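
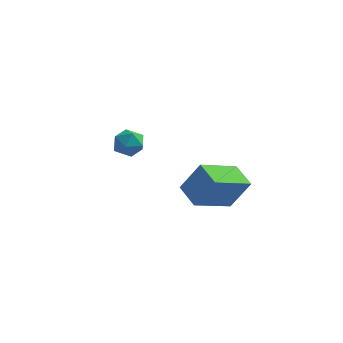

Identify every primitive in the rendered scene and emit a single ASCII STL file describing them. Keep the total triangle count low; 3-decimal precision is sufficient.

solid 
facet normal -0.507 -0.772 0.384
outer loop
vertex 1.599 -3.7 0.802
vertex 0.722 -2.914 1.223
vertex 0.782 -3.86 -0.6
endloop
endfacet
facet normal 0.701 -0.629 -0.337
outer loop
vertex 1.818 -2.286 -1.383
vertex 1.599 -3.7 0.802
vertex 0.782 -3.86 -0.6
endloop
endfacet
facet normal -0.508 -0.771 0.384
outer loop
vertex 0.782 -3.86 -0.6
vertex 0.722 -2.914 1.223
vertex -0.094 -3.074 -0.179
endloop
endfacet
facet normal -0.501 -0.098 -0.860
outer loop
vertex -0.094 -3.074 -0.179
vertex 1.818 -2.286 -1.383
vertex 0.782 -3.86 -0.6
endloop
endfacet
facet normal 0.501 0.098 0.860
outer loop
vertex 1.599 -3.7 0.802
vertex 1.758 -1.34 0.44
vertex 0.722 -2.914 1.223
endloop
endfacet
facet normal 0.701 -0.628 -0.336
outer loop
vertex 2.634 -2.126 0.019
vertex 1.599 -3.7 0.802
vertex 1.818 -2.286 -1.383
endloop
endfacet
facet normal 0.501 0.098 0.860
outer loop
vertex 2.634 -2.126 0.019
vertex 1.758 -1.34 0.44
vertex 1.599 -3.7 0.802
endloop
endfacet
facet normal -0.701 0.629 0.336
outer loop
vertex 0.722 -2.914 1.223
vertex 1.758 -1.34 0.44
vertex -0.094 -3.074 -0.179
endloop
endfacet
facet normal -0.501 -0.098 -0.860
outer loop
vertex 0.941 -1.5 -0.962
vertex 1.818 -2.286 -1.383
vertex -0.094 -3.074 -0.179
endloop
endfacet
facet normal -0.701 0.629 0.337
outer loop
vertex -0.094 -3.074 -0.179
vertex 1.758 -1.34 0.44
vertex 0.941 -1.5 -0.962
endloop
endfacet
facet normal 0.507 0.772 -0.383
outer loop
vertex 0.941 -1.5 -0.962
vertex 2.634 -2.126 0.019
vertex 1.818 -2.286 -1.383
endloop
endfacet
facet normal 0.508 0.771 -0.384
outer loop
vertex 1.758 -1.34 0.44
vertex 2.634 -2.126 0.019
vertex 0.941 -1.5 -0.962
endloop
endfacet
facet normal -0.832 0.189 0.522
outer loop
vertex -4.324 0.637 -0.185
vertex -4.102 0.1 0.363
vertex -3.881 0.864 0.439
endloop
endfacet
facet normal -0.621 0.767 0.162
outer loop
vertex -4.324 0.637 -0.185
vertex -3.881 0.864 0.439
vertex -3.719 1.149 -0.29
endloop
endfacet
facet normal -0.599 0.600 -0.530
outer loop
vertex -4.324 0.637 -0.185
vertex -3.719 1.149 -0.29
vertex -3.841 0.561 -0.817
endloop
endfacet
facet normal -0.797 -0.082 -0.599
outer loop
vertex -4.324 0.637 -0.185
vertex -3.841 0.561 -0.817
vertex -4.077 -0.088 -0.414
endloop
endfacet
facet normal -0.940 -0.337 0.051
outer loop
vertex -4.324 0.637 -0.185
vertex -4.077 -0.088 -0.414
vertex -4.102 0.1 0.363
endloop
endfacet
facet normal 0.042 0.927 0.372
outer loop
vertex -3.719 1.149 -0.29
vertex -3.881 0.864 0.439
vertex -3.123 0.928 0.194
endloop
endfacet
facet normal -0.298 -0.009 0.954
outer loop
vertex -3.881 0.864 0.439
vertex -4.102 0.1 0.363
vertex -3.359 0.279 0.597
endloop
endfacet
facet normal -0.475 -0.859 0.193
outer loop
vertex -4.102 0.1 0.363
vertex -4.077 -0.088 -0.414
vertex -3.481 -0.309 0.07
endloop
endfacet
facet normal -0.241 -0.447 -0.861
outer loop
vertex -4.077 -0.088 -0.414
vertex -3.841 0.561 -0.817
vertex -3.319 -0.024 -0.659
endloop
endfacet
facet normal 0.078 0.656 -0.750
outer loop
vertex -3.841 0.561 -0.817
vertex -3.719 1.149 -0.29
vertex -3.098 0.74 -0.583
endloop
endfacet
facet normal 0.797 0.082 0.599
outer loop
vertex -2.876 0.203 -0.035
vertex -3.123 0.928 0.194
vertex -3.359 0.279 0.597
endloop
endfacet
facet normal 0.599 -0.600 0.530
outer loop
vertex -2.876 0.203 -0.035
vertex -3.359 0.279 0.597
vertex -3.481 -0.309 0.07
endloop
endfacet
facet normal 0.621 -0.767 -0.162
outer loop
vertex -2.876 0.203 -0.035
vertex -3.481 -0.309 0.07
vertex -3.319 -0.024 -0.659
endloop
endfacet
facet normal 0.832 -0.189 -0.522
outer loop
vertex -2.876 0.203 -0.035
vertex -3.319 -0.024 -0.659
vertex -3.098 0.74 -0.583
endloop
endfacet
facet normal 0.940 0.337 -0.051
outer loop
vertex -2.876 0.203 -0.035
vertex -3.098 0.74 -0.583
vertex -3.123 0.928 0.194
endloop
endfacet
facet normal 0.241 0.447 0.861
outer loop
vertex -3.359 0.279 0.597
vertex -3.123 0.928 0.194
vertex -3.881 0.864 0.439
endloop
endfacet
facet normal -0.078 -0.656 0.750
outer loop
vertex -3.481 -0.309 0.07
vertex -3.359 0.279 0.597
vertex -4.102 0.1 0.363
endloop
endfacet
facet normal -0.042 -0.927 -0.372
outer loop
vertex -3.319 -0.024 -0.659
vertex -3.481 -0.309 0.07
vertex -4.077 -0.088 -0.414
endloop
endfacet
facet normal 0.298 0.009 -0.954
outer loop
vertex -3.098 0.74 -0.583
vertex -3.319 -0.024 -0.659
vertex -3.841 0.561 -0.817
endloop
endfacet
facet normal 0.475 0.859 -0.193
outer loop
vertex -3.123 0.928 0.194
vertex -3.098 0.74 -0.583
vertex -3.719 1.149 -0.29
endloop
endfacet

endsolid


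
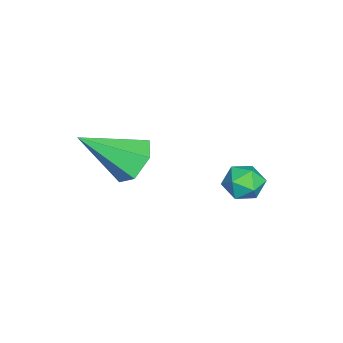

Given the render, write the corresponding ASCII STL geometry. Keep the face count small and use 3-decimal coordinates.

solid 
facet normal 0.379 0.907 -0.184
outer loop
vertex -3.537 3.83 -3.447
vertex -3.867 4.093 -2.831
vertex -3.176 3.812 -2.794
endloop
endfacet
facet normal 0.808 0.397 -0.436
outer loop
vertex -3.537 3.83 -3.447
vertex -3.176 3.812 -2.794
vertex -3.139 3.228 -3.257
endloop
endfacet
facet normal 0.434 0.003 -0.901
outer loop
vertex -3.537 3.83 -3.447
vertex -3.139 3.228 -3.257
vertex -3.808 3.147 -3.58
endloop
endfacet
facet normal -0.226 0.272 -0.935
outer loop
vertex -3.537 3.83 -3.447
vertex -3.808 3.147 -3.58
vertex -4.257 3.682 -3.316
endloop
endfacet
facet normal -0.260 0.830 -0.494
outer loop
vertex -3.537 3.83 -3.447
vertex -4.257 3.682 -3.316
vertex -3.867 4.093 -2.831
endloop
endfacet
facet normal 0.994 -0.024 0.110
outer loop
vertex -3.139 3.228 -3.257
vertex -3.176 3.812 -2.794
vertex -3.223 3.118 -2.524
endloop
endfacet
facet normal 0.299 0.803 0.516
outer loop
vertex -3.176 3.812 -2.794
vertex -3.867 4.093 -2.831
vertex -3.672 3.653 -2.26
endloop
endfacet
facet normal -0.735 0.677 0.017
outer loop
vertex -3.867 4.093 -2.831
vertex -4.257 3.682 -3.316
vertex -4.341 3.572 -2.583
endloop
endfacet
facet normal -0.679 -0.226 -0.698
outer loop
vertex -4.257 3.682 -3.316
vertex -3.808 3.147 -3.58
vertex -4.304 2.988 -3.046
endloop
endfacet
facet normal 0.390 -0.660 -0.642
outer loop
vertex -3.808 3.147 -3.58
vertex -3.139 3.228 -3.257
vertex -3.613 2.707 -3.009
endloop
endfacet
facet normal 0.226 -0.272 0.935
outer loop
vertex -3.943 2.97 -2.393
vertex -3.223 3.118 -2.524
vertex -3.672 3.653 -2.26
endloop
endfacet
facet normal -0.434 -0.003 0.901
outer loop
vertex -3.943 2.97 -2.393
vertex -3.672 3.653 -2.26
vertex -4.341 3.572 -2.583
endloop
endfacet
facet normal -0.808 -0.397 0.436
outer loop
vertex -3.943 2.97 -2.393
vertex -4.341 3.572 -2.583
vertex -4.304 2.988 -3.046
endloop
endfacet
facet normal -0.379 -0.907 0.184
outer loop
vertex -3.943 2.97 -2.393
vertex -4.304 2.988 -3.046
vertex -3.613 2.707 -3.009
endloop
endfacet
facet normal 0.260 -0.830 0.494
outer loop
vertex -3.943 2.97 -2.393
vertex -3.613 2.707 -3.009
vertex -3.223 3.118 -2.524
endloop
endfacet
facet normal 0.679 0.226 0.698
outer loop
vertex -3.672 3.653 -2.26
vertex -3.223 3.118 -2.524
vertex -3.176 3.812 -2.794
endloop
endfacet
facet normal -0.390 0.660 0.642
outer loop
vertex -4.341 3.572 -2.583
vertex -3.672 3.653 -2.26
vertex -3.867 4.093 -2.831
endloop
endfacet
facet normal -0.994 0.024 -0.110
outer loop
vertex -4.304 2.988 -3.046
vertex -4.341 3.572 -2.583
vertex -4.257 3.682 -3.316
endloop
endfacet
facet normal -0.299 -0.803 -0.516
outer loop
vertex -3.613 2.707 -3.009
vertex -4.304 2.988 -3.046
vertex -3.808 3.147 -3.58
endloop
endfacet
facet normal 0.735 -0.677 -0.017
outer loop
vertex -3.223 3.118 -2.524
vertex -3.613 2.707 -3.009
vertex -3.139 3.228 -3.257
endloop
endfacet
facet normal -0.240 0.770 -0.592
outer loop
vertex -0.026 0.321 -0.412
vertex -0.472 0.677 0.232
vertex 0.362 0.861 0.133
endloop
endfacet
facet normal 0.889 -0.374 -0.262
outer loop
vertex -0.026 0.321 -0.412
vertex 0.362 0.861 0.133
vertex 0.012 -0.877 1.428
endloop
endfacet
facet normal -0.240 0.769 -0.592
outer loop
vertex 0.362 0.861 0.133
vertex -0.472 0.677 0.232
vertex -0.084 1.217 0.776
endloop
endfacet
facet normal 0.853 0.190 0.486
outer loop
vertex 0.362 0.861 0.133
vertex -0.084 1.217 0.776
vertex 0.012 -0.877 1.428
endloop
endfacet
facet normal -0.240 0.769 -0.592
outer loop
vertex -0.084 1.217 0.776
vertex -0.472 0.677 0.232
vertex -0.918 1.033 0.875
endloop
endfacet
facet normal 0.047 0.299 0.953
outer loop
vertex -0.084 1.217 0.776
vertex -0.918 1.033 0.875
vertex 0.012 -0.877 1.428
endloop
endfacet
facet normal -0.240 0.769 -0.592
outer loop
vertex -0.918 1.033 0.875
vertex -0.472 0.677 0.232
vertex -1.307 0.492 0.33
endloop
endfacet
facet normal -0.723 -0.157 0.672
outer loop
vertex -0.918 1.033 0.875
vertex -1.307 0.492 0.33
vertex 0.012 -0.877 1.428
endloop
endfacet
facet normal -0.240 0.769 -0.592
outer loop
vertex -1.307 0.492 0.33
vertex -0.472 0.677 0.232
vertex -0.861 0.136 -0.313
endloop
endfacet
facet normal -0.687 -0.723 -0.076
outer loop
vertex -1.307 0.492 0.33
vertex -0.861 0.136 -0.313
vertex 0.012 -0.877 1.428
endloop
endfacet
facet normal -0.241 0.769 -0.592
outer loop
vertex -0.861 0.136 -0.313
vertex -0.472 0.677 0.232
vertex -0.026 0.321 -0.412
endloop
endfacet
facet normal 0.120 -0.831 -0.543
outer loop
vertex -0.861 0.136 -0.313
vertex -0.026 0.321 -0.412
vertex 0.012 -0.877 1.428
endloop
endfacet

endsolid


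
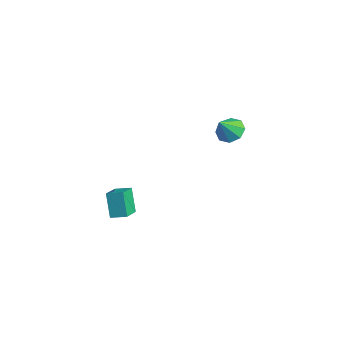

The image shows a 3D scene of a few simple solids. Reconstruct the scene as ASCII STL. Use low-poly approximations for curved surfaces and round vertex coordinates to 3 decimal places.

solid 
facet normal -0.193 0.593 -0.782
outer loop
vertex 0.457 3.881 -1.666
vertex -0.264 4.311 -1.162
vertex 0.696 4.475 -1.275
endloop
endfacet
facet normal 0.902 -0.422 0.090
outer loop
vertex 0.457 3.881 -1.666
vertex 0.696 4.475 -1.275
vertex 0.044 3.369 0.082
endloop
endfacet
facet normal -0.193 0.592 -0.782
outer loop
vertex 0.696 4.475 -1.275
vertex -0.264 4.311 -1.162
vertex 0.372 4.973 -0.818
endloop
endfacet
facet normal 0.861 0.103 0.498
outer loop
vertex 0.696 4.475 -1.275
vertex 0.372 4.973 -0.818
vertex 0.044 3.369 0.082
endloop
endfacet
facet normal -0.194 0.592 -0.782
outer loop
vertex 0.372 4.973 -0.818
vertex -0.264 4.311 -1.162
vertex -0.325 5.083 -0.562
endloop
endfacet
facet normal 0.371 0.396 0.840
outer loop
vertex 0.372 4.973 -0.818
vertex -0.325 5.083 -0.562
vertex 0.044 3.369 0.082
endloop
endfacet
facet normal -0.194 0.592 -0.782
outer loop
vertex -0.325 5.083 -0.562
vertex -0.264 4.311 -1.162
vertex -0.985 4.741 -0.657
endloop
endfacet
facet normal -0.279 0.284 0.917
outer loop
vertex -0.325 5.083 -0.562
vertex -0.985 4.741 -0.657
vertex 0.044 3.369 0.082
endloop
endfacet
facet normal -0.194 0.592 -0.782
outer loop
vertex -0.985 4.741 -0.657
vertex -0.264 4.311 -1.162
vertex -1.223 4.147 -1.048
endloop
endfacet
facet normal -0.711 -0.165 0.684
outer loop
vertex -0.985 4.741 -0.657
vertex -1.223 4.147 -1.048
vertex 0.044 3.369 0.082
endloop
endfacet
facet normal -0.194 0.593 -0.782
outer loop
vertex -1.223 4.147 -1.048
vertex -0.264 4.311 -1.162
vertex -0.9 3.649 -1.506
endloop
endfacet
facet normal -0.670 -0.689 0.277
outer loop
vertex -1.223 4.147 -1.048
vertex -0.9 3.649 -1.506
vertex 0.044 3.369 0.082
endloop
endfacet
facet normal -0.194 0.592 -0.782
outer loop
vertex -0.9 3.649 -1.506
vertex -0.264 4.311 -1.162
vertex -0.203 3.539 -1.762
endloop
endfacet
facet normal -0.179 -0.982 -0.066
outer loop
vertex -0.9 3.649 -1.506
vertex -0.203 3.539 -1.762
vertex 0.044 3.369 0.082
endloop
endfacet
facet normal -0.193 0.593 -0.782
outer loop
vertex -0.203 3.539 -1.762
vertex -0.264 4.311 -1.162
vertex 0.457 3.881 -1.666
endloop
endfacet
facet normal 0.472 -0.870 -0.143
outer loop
vertex -0.203 3.539 -1.762
vertex 0.457 3.881 -1.666
vertex 0.044 3.369 0.082
endloop
endfacet
facet normal -0.620 -0.740 -0.261
outer loop
vertex 1.248 -4.62 -2.725
vertex 0.309 -3.62 -3.331
vertex 2.067 -4.77 -4.241
endloop
endfacet
facet normal 0.626 -0.667 0.404
outer loop
vertex 2.711 -4.0 -3.969
vertex 1.248 -4.62 -2.725
vertex 2.067 -4.77 -4.241
endloop
endfacet
facet normal -0.620 -0.740 -0.262
outer loop
vertex 2.067 -4.77 -4.241
vertex 0.309 -3.62 -3.331
vertex 1.128 -3.769 -4.847
endloop
endfacet
facet normal 0.474 -0.086 -0.877
outer loop
vertex 1.128 -3.769 -4.847
vertex 2.711 -4.0 -3.969
vertex 2.067 -4.77 -4.241
endloop
endfacet
facet normal -0.474 0.086 0.876
outer loop
vertex 1.248 -4.62 -2.725
vertex 0.953 -2.85 -3.059
vertex 0.309 -3.62 -3.331
endloop
endfacet
facet normal 0.626 -0.667 0.404
outer loop
vertex 1.892 -3.851 -2.453
vertex 1.248 -4.62 -2.725
vertex 2.711 -4.0 -3.969
endloop
endfacet
facet normal -0.473 0.086 0.877
outer loop
vertex 1.892 -3.851 -2.453
vertex 0.953 -2.85 -3.059
vertex 1.248 -4.62 -2.725
endloop
endfacet
facet normal -0.626 0.667 -0.404
outer loop
vertex 0.309 -3.62 -3.331
vertex 0.953 -2.85 -3.059
vertex 1.128 -3.769 -4.847
endloop
endfacet
facet normal 0.474 -0.087 -0.877
outer loop
vertex 1.772 -3.0 -4.575
vertex 2.711 -4.0 -3.969
vertex 1.128 -3.769 -4.847
endloop
endfacet
facet normal -0.626 0.667 -0.404
outer loop
vertex 1.128 -3.769 -4.847
vertex 0.953 -2.85 -3.059
vertex 1.772 -3.0 -4.575
endloop
endfacet
facet normal 0.619 0.740 0.262
outer loop
vertex 1.772 -3.0 -4.575
vertex 1.892 -3.851 -2.453
vertex 2.711 -4.0 -3.969
endloop
endfacet
facet normal 0.620 0.740 0.262
outer loop
vertex 0.953 -2.85 -3.059
vertex 1.892 -3.851 -2.453
vertex 1.772 -3.0 -4.575
endloop
endfacet

endsolid


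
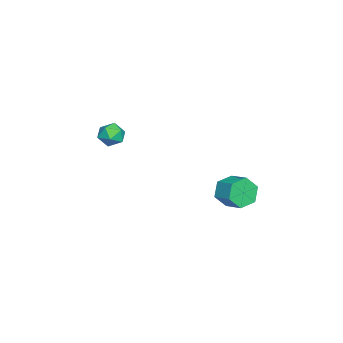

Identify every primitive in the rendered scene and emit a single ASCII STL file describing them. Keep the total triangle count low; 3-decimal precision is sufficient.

solid 
facet normal 0.021 0.993 0.120
outer loop
vertex -3.624 -2.092 2.976
vertex -4.236 -2.113 3.256
vertex -3.688 -2.171 3.641
endloop
endfacet
facet normal 0.679 0.718 0.151
outer loop
vertex -3.624 -2.092 2.976
vertex -3.688 -2.171 3.641
vertex -3.232 -2.531 3.301
endloop
endfacet
facet normal 0.803 0.374 -0.464
outer loop
vertex -3.624 -2.092 2.976
vertex -3.232 -2.531 3.301
vertex -3.499 -2.695 2.706
endloop
endfacet
facet normal 0.221 0.436 -0.872
outer loop
vertex -3.624 -2.092 2.976
vertex -3.499 -2.695 2.706
vertex -4.119 -2.437 2.678
endloop
endfacet
facet normal -0.262 0.818 -0.512
outer loop
vertex -3.624 -2.092 2.976
vertex -4.119 -2.437 2.678
vertex -4.236 -2.113 3.256
endloop
endfacet
facet normal 0.695 0.239 0.678
outer loop
vertex -3.232 -2.531 3.301
vertex -3.688 -2.171 3.641
vertex -3.601 -2.823 3.782
endloop
endfacet
facet normal -0.371 0.682 0.630
outer loop
vertex -3.688 -2.171 3.641
vertex -4.236 -2.113 3.256
vertex -4.221 -2.565 3.754
endloop
endfacet
facet normal -0.828 0.401 -0.392
outer loop
vertex -4.236 -2.113 3.256
vertex -4.119 -2.437 2.678
vertex -4.488 -2.729 3.159
endloop
endfacet
facet normal -0.046 -0.217 -0.975
outer loop
vertex -4.119 -2.437 2.678
vertex -3.499 -2.695 2.706
vertex -4.032 -3.089 2.819
endloop
endfacet
facet normal 0.895 -0.317 -0.314
outer loop
vertex -3.499 -2.695 2.706
vertex -3.232 -2.531 3.301
vertex -3.484 -3.147 3.204
endloop
endfacet
facet normal -0.221 -0.436 0.872
outer loop
vertex -4.096 -3.168 3.484
vertex -3.601 -2.823 3.782
vertex -4.221 -2.565 3.754
endloop
endfacet
facet normal -0.803 -0.374 0.464
outer loop
vertex -4.096 -3.168 3.484
vertex -4.221 -2.565 3.754
vertex -4.488 -2.729 3.159
endloop
endfacet
facet normal -0.679 -0.718 -0.151
outer loop
vertex -4.096 -3.168 3.484
vertex -4.488 -2.729 3.159
vertex -4.032 -3.089 2.819
endloop
endfacet
facet normal -0.021 -0.993 -0.120
outer loop
vertex -4.096 -3.168 3.484
vertex -4.032 -3.089 2.819
vertex -3.484 -3.147 3.204
endloop
endfacet
facet normal 0.262 -0.818 0.512
outer loop
vertex -4.096 -3.168 3.484
vertex -3.484 -3.147 3.204
vertex -3.601 -2.823 3.782
endloop
endfacet
facet normal 0.046 0.217 0.975
outer loop
vertex -4.221 -2.565 3.754
vertex -3.601 -2.823 3.782
vertex -3.688 -2.171 3.641
endloop
endfacet
facet normal -0.895 0.317 0.314
outer loop
vertex -4.488 -2.729 3.159
vertex -4.221 -2.565 3.754
vertex -4.236 -2.113 3.256
endloop
endfacet
facet normal -0.695 -0.239 -0.678
outer loop
vertex -4.032 -3.089 2.819
vertex -4.488 -2.729 3.159
vertex -4.119 -2.437 2.678
endloop
endfacet
facet normal 0.371 -0.682 -0.630
outer loop
vertex -3.484 -3.147 3.204
vertex -4.032 -3.089 2.819
vertex -3.499 -2.695 2.706
endloop
endfacet
facet normal 0.828 -0.401 0.392
outer loop
vertex -3.601 -2.823 3.782
vertex -3.484 -3.147 3.204
vertex -3.232 -2.531 3.301
endloop
endfacet
facet normal -0.620 -0.712 -0.330
outer loop
vertex -2.281 2.58 0.391
vertex -2.69 2.624 1.065
vertex -2.889 3.081 0.452
endloop
endfacet
facet normal 0.154 0.302 -0.941
outer loop
vertex -2.281 2.58 0.391
vertex -2.889 3.081 0.452
vertex -1.661 3.292 0.721
endloop
endfacet
facet normal 0.154 0.302 -0.941
outer loop
vertex -1.661 3.292 0.721
vertex -2.889 3.081 0.452
vertex -2.269 3.793 0.782
endloop
endfacet
facet normal 0.620 0.712 0.330
outer loop
vertex -1.661 3.292 0.721
vertex -2.269 3.793 0.782
vertex -2.07 3.336 1.395
endloop
endfacet
facet normal -0.620 -0.712 -0.329
outer loop
vertex -2.889 3.081 0.452
vertex -2.69 2.624 1.065
vertex -3.298 3.125 1.127
endloop
endfacet
facet normal -0.590 0.700 -0.403
outer loop
vertex -2.889 3.081 0.452
vertex -3.298 3.125 1.127
vertex -2.269 3.793 0.782
endloop
endfacet
facet normal -0.590 0.700 -0.403
outer loop
vertex -2.269 3.793 0.782
vertex -3.298 3.125 1.127
vertex -2.678 3.837 1.456
endloop
endfacet
facet normal 0.620 0.712 0.330
outer loop
vertex -2.269 3.793 0.782
vertex -2.678 3.837 1.456
vertex -2.07 3.336 1.395
endloop
endfacet
facet normal -0.620 -0.712 -0.330
outer loop
vertex -3.298 3.125 1.127
vertex -2.69 2.624 1.065
vertex -3.099 2.668 1.739
endloop
endfacet
facet normal -0.743 0.398 0.539
outer loop
vertex -3.298 3.125 1.127
vertex -3.099 2.668 1.739
vertex -2.678 3.837 1.456
endloop
endfacet
facet normal -0.743 0.398 0.538
outer loop
vertex -2.678 3.837 1.456
vertex -3.099 2.668 1.739
vertex -2.479 3.38 2.069
endloop
endfacet
facet normal 0.620 0.712 0.330
outer loop
vertex -2.678 3.837 1.456
vertex -2.479 3.38 2.069
vertex -2.07 3.336 1.395
endloop
endfacet
facet normal -0.620 -0.712 -0.330
outer loop
vertex -3.099 2.668 1.739
vertex -2.69 2.624 1.065
vertex -2.491 2.167 1.678
endloop
endfacet
facet normal -0.154 -0.302 0.941
outer loop
vertex -3.099 2.668 1.739
vertex -2.491 2.167 1.678
vertex -2.479 3.38 2.069
endloop
endfacet
facet normal -0.154 -0.302 0.941
outer loop
vertex -2.479 3.38 2.069
vertex -2.491 2.167 1.678
vertex -1.871 2.879 2.008
endloop
endfacet
facet normal 0.620 0.712 0.330
outer loop
vertex -2.479 3.38 2.069
vertex -1.871 2.879 2.008
vertex -2.07 3.336 1.395
endloop
endfacet
facet normal -0.620 -0.712 -0.330
outer loop
vertex -2.491 2.167 1.678
vertex -2.69 2.624 1.065
vertex -2.082 2.123 1.004
endloop
endfacet
facet normal 0.589 -0.700 0.403
outer loop
vertex -2.491 2.167 1.678
vertex -2.082 2.123 1.004
vertex -1.871 2.879 2.008
endloop
endfacet
facet normal 0.590 -0.700 0.403
outer loop
vertex -1.871 2.879 2.008
vertex -2.082 2.123 1.004
vertex -1.462 2.835 1.333
endloop
endfacet
facet normal 0.620 0.712 0.329
outer loop
vertex -1.871 2.879 2.008
vertex -1.462 2.835 1.333
vertex -2.07 3.336 1.395
endloop
endfacet
facet normal -0.620 -0.712 -0.330
outer loop
vertex -2.082 2.123 1.004
vertex -2.69 2.624 1.065
vertex -2.281 2.58 0.391
endloop
endfacet
facet normal 0.743 -0.398 -0.538
outer loop
vertex -2.082 2.123 1.004
vertex -2.281 2.58 0.391
vertex -1.462 2.835 1.333
endloop
endfacet
facet normal 0.743 -0.397 -0.538
outer loop
vertex -1.462 2.835 1.333
vertex -2.281 2.58 0.391
vertex -1.661 3.292 0.721
endloop
endfacet
facet normal 0.620 0.712 0.330
outer loop
vertex -1.462 2.835 1.333
vertex -1.661 3.292 0.721
vertex -2.07 3.336 1.395
endloop
endfacet

endsolid


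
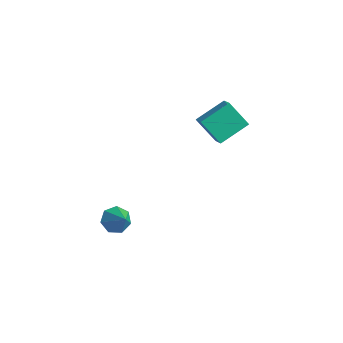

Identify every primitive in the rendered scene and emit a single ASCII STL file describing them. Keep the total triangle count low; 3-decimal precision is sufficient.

solid 
facet normal -0.574 -0.290 0.766
outer loop
vertex 3.469 1.594 1.711
vertex 3.719 3.343 2.561
vertex 2.628 1.955 1.217
endloop
endfacet
facet normal -0.128 -0.892 -0.434
outer loop
vertex 3.661 2.477 -0.161
vertex 3.469 1.594 1.711
vertex 2.628 1.955 1.217
endloop
endfacet
facet normal -0.574 -0.290 0.766
outer loop
vertex 2.628 1.955 1.217
vertex 3.719 3.343 2.561
vertex 2.878 3.703 2.067
endloop
endfacet
facet normal -0.809 0.347 -0.475
outer loop
vertex 2.878 3.703 2.067
vertex 3.661 2.477 -0.161
vertex 2.628 1.955 1.217
endloop
endfacet
facet normal 0.809 -0.347 0.475
outer loop
vertex 3.469 1.594 1.711
vertex 4.752 3.865 1.183
vertex 3.719 3.343 2.561
endloop
endfacet
facet normal -0.127 -0.892 -0.434
outer loop
vertex 4.502 2.117 0.333
vertex 3.469 1.594 1.711
vertex 3.661 2.477 -0.161
endloop
endfacet
facet normal 0.809 -0.347 0.475
outer loop
vertex 4.502 2.117 0.333
vertex 4.752 3.865 1.183
vertex 3.469 1.594 1.711
endloop
endfacet
facet normal 0.127 0.892 0.433
outer loop
vertex 3.719 3.343 2.561
vertex 4.752 3.865 1.183
vertex 2.878 3.703 2.067
endloop
endfacet
facet normal -0.809 0.346 -0.475
outer loop
vertex 3.911 4.226 0.689
vertex 3.661 2.477 -0.161
vertex 2.878 3.703 2.067
endloop
endfacet
facet normal 0.128 0.892 0.434
outer loop
vertex 2.878 3.703 2.067
vertex 4.752 3.865 1.183
vertex 3.911 4.226 0.689
endloop
endfacet
facet normal 0.574 0.290 -0.766
outer loop
vertex 3.911 4.226 0.689
vertex 4.502 2.117 0.333
vertex 3.661 2.477 -0.161
endloop
endfacet
facet normal 0.574 0.290 -0.766
outer loop
vertex 4.752 3.865 1.183
vertex 4.502 2.117 0.333
vertex 3.911 4.226 0.689
endloop
endfacet
facet normal -0.760 0.148 -0.633
outer loop
vertex 3.59 -3.829 -4.515
vertex 3.038 -3.797 -3.844
vertex 3.476 -3.145 -4.218
endloop
endfacet
facet normal 0.909 0.284 -0.306
outer loop
vertex 3.59 -3.829 -4.515
vertex 3.476 -3.145 -4.218
vertex 4.202 -4.023 -2.876
endloop
endfacet
facet normal -0.760 0.148 -0.633
outer loop
vertex 3.476 -3.145 -4.218
vertex 3.038 -3.797 -3.844
vertex 3.032 -2.951 -3.639
endloop
endfacet
facet normal 0.592 0.783 0.192
outer loop
vertex 3.476 -3.145 -4.218
vertex 3.032 -2.951 -3.639
vertex 4.202 -4.023 -2.876
endloop
endfacet
facet normal -0.761 0.148 -0.632
outer loop
vertex 3.032 -2.951 -3.639
vertex 3.038 -3.797 -3.844
vertex 2.593 -3.394 -3.214
endloop
endfacet
facet normal 0.091 0.641 0.762
outer loop
vertex 3.032 -2.951 -3.639
vertex 2.593 -3.394 -3.214
vertex 4.202 -4.023 -2.876
endloop
endfacet
facet normal -0.761 0.147 -0.632
outer loop
vertex 2.593 -3.394 -3.214
vertex 3.038 -3.797 -3.844
vertex 2.489 -4.141 -3.263
endloop
endfacet
facet normal -0.218 -0.034 0.975
outer loop
vertex 2.593 -3.394 -3.214
vertex 2.489 -4.141 -3.263
vertex 4.202 -4.023 -2.876
endloop
endfacet
facet normal -0.761 0.148 -0.631
outer loop
vertex 2.489 -4.141 -3.263
vertex 3.038 -3.797 -3.844
vertex 2.798 -4.628 -3.75
endloop
endfacet
facet normal -0.101 -0.735 0.671
outer loop
vertex 2.489 -4.141 -3.263
vertex 2.798 -4.628 -3.75
vertex 4.202 -4.023 -2.876
endloop
endfacet
facet normal -0.760 0.148 -0.633
outer loop
vertex 2.798 -4.628 -3.75
vertex 3.038 -3.797 -3.844
vertex 3.289 -4.489 -4.307
endloop
endfacet
facet normal 0.353 -0.932 0.078
outer loop
vertex 2.798 -4.628 -3.75
vertex 3.289 -4.489 -4.307
vertex 4.202 -4.023 -2.876
endloop
endfacet
facet normal -0.760 0.147 -0.633
outer loop
vertex 3.289 -4.489 -4.307
vertex 3.038 -3.797 -3.844
vertex 3.59 -3.829 -4.515
endloop
endfacet
facet normal 0.803 -0.478 -0.356
outer loop
vertex 3.289 -4.489 -4.307
vertex 3.59 -3.829 -4.515
vertex 4.202 -4.023 -2.876
endloop
endfacet

endsolid


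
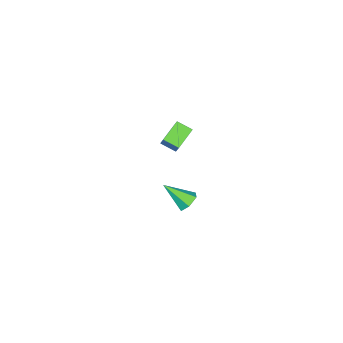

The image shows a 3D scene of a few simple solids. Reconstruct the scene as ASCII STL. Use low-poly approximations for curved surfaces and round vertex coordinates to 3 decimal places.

solid 
facet normal -0.267 0.729 -0.630
outer loop
vertex -1.717 3.107 -2.975
vertex -2.278 3.129 -2.712
vertex -1.82 3.485 -2.494
endloop
endfacet
facet normal 0.984 0.057 0.166
outer loop
vertex -1.717 3.107 -2.975
vertex -1.82 3.485 -2.494
vertex -1.862 1.991 -1.728
endloop
endfacet
facet normal -0.267 0.729 -0.630
outer loop
vertex -1.82 3.485 -2.494
vertex -2.278 3.129 -2.712
vertex -2.381 3.507 -2.231
endloop
endfacet
facet normal 0.400 0.409 0.820
outer loop
vertex -1.82 3.485 -2.494
vertex -2.381 3.507 -2.231
vertex -1.862 1.991 -1.728
endloop
endfacet
facet normal -0.267 0.729 -0.630
outer loop
vertex -2.381 3.507 -2.231
vertex -2.278 3.129 -2.712
vertex -2.839 3.151 -2.449
endloop
endfacet
facet normal -0.498 0.115 0.859
outer loop
vertex -2.381 3.507 -2.231
vertex -2.839 3.151 -2.449
vertex -1.862 1.991 -1.728
endloop
endfacet
facet normal -0.267 0.729 -0.631
outer loop
vertex -2.839 3.151 -2.449
vertex -2.278 3.129 -2.712
vertex -2.737 2.773 -2.929
endloop
endfacet
facet normal -0.811 -0.531 0.246
outer loop
vertex -2.839 3.151 -2.449
vertex -2.737 2.773 -2.929
vertex -1.862 1.991 -1.728
endloop
endfacet
facet normal -0.267 0.729 -0.631
outer loop
vertex -2.737 2.773 -2.929
vertex -2.278 3.129 -2.712
vertex -2.176 2.751 -3.192
endloop
endfacet
facet normal -0.227 -0.883 -0.410
outer loop
vertex -2.737 2.773 -2.929
vertex -2.176 2.751 -3.192
vertex -1.862 1.991 -1.728
endloop
endfacet
facet normal -0.267 0.729 -0.631
outer loop
vertex -2.176 2.751 -3.192
vertex -2.278 3.129 -2.712
vertex -1.717 3.107 -2.975
endloop
endfacet
facet normal 0.670 -0.590 -0.450
outer loop
vertex -2.176 2.751 -3.192
vertex -1.717 3.107 -2.975
vertex -1.862 1.991 -1.728
endloop
endfacet
facet normal -0.401 -0.449 -0.799
outer loop
vertex -1.299 3.0 3.633
vertex -1.46 3.724 3.307
vertex -0.253 2.996 3.11
endloop
endfacet
facet normal 0.198 -0.894 0.403
outer loop
vertex 0.14 3.436 3.893
vertex -1.299 3.0 3.633
vertex -0.253 2.996 3.11
endloop
endfacet
facet normal -0.401 -0.449 -0.799
outer loop
vertex -0.253 2.996 3.11
vertex -1.46 3.724 3.307
vertex -0.414 3.72 2.784
endloop
endfacet
facet normal 0.894 -0.003 -0.447
outer loop
vertex -0.414 3.72 2.784
vertex 0.14 3.436 3.893
vertex -0.253 2.996 3.11
endloop
endfacet
facet normal -0.894 0.003 0.447
outer loop
vertex -1.299 3.0 3.633
vertex -1.067 4.164 4.09
vertex -1.46 3.724 3.307
endloop
endfacet
facet normal 0.198 -0.894 0.403
outer loop
vertex -0.906 3.44 4.416
vertex -1.299 3.0 3.633
vertex 0.14 3.436 3.893
endloop
endfacet
facet normal -0.894 0.003 0.447
outer loop
vertex -0.906 3.44 4.416
vertex -1.067 4.164 4.09
vertex -1.299 3.0 3.633
endloop
endfacet
facet normal -0.198 0.894 -0.403
outer loop
vertex -1.46 3.724 3.307
vertex -1.067 4.164 4.09
vertex -0.414 3.72 2.784
endloop
endfacet
facet normal 0.894 -0.003 -0.447
outer loop
vertex -0.021 4.16 3.567
vertex 0.14 3.436 3.893
vertex -0.414 3.72 2.784
endloop
endfacet
facet normal -0.198 0.894 -0.403
outer loop
vertex -0.414 3.72 2.784
vertex -1.067 4.164 4.09
vertex -0.021 4.16 3.567
endloop
endfacet
facet normal 0.401 0.449 0.799
outer loop
vertex -0.021 4.16 3.567
vertex -0.906 3.44 4.416
vertex 0.14 3.436 3.893
endloop
endfacet
facet normal 0.401 0.449 0.799
outer loop
vertex -1.067 4.164 4.09
vertex -0.906 3.44 4.416
vertex -0.021 4.16 3.567
endloop
endfacet

endsolid


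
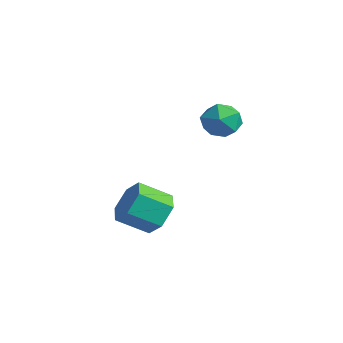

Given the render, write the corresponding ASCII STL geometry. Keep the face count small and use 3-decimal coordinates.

solid 
facet normal 0.258 0.900 0.351
outer loop
vertex -1.843 0.065 1.491
vertex -2.374 -0.049 2.174
vertex -1.542 -0.306 2.221
endloop
endfacet
facet normal 0.794 0.608 -0.018
outer loop
vertex -1.843 0.065 1.491
vertex -1.542 -0.306 2.221
vertex -1.314 -0.627 1.442
endloop
endfacet
facet normal 0.559 0.476 -0.679
outer loop
vertex -1.843 0.065 1.491
vertex -1.314 -0.627 1.442
vertex -2.006 -0.568 0.913
endloop
endfacet
facet normal -0.120 0.686 -0.718
outer loop
vertex -1.843 0.065 1.491
vertex -2.006 -0.568 0.913
vertex -2.661 -0.21 1.365
endloop
endfacet
facet normal -0.307 0.948 -0.080
outer loop
vertex -1.843 0.065 1.491
vertex -2.661 -0.21 1.365
vertex -2.374 -0.049 2.174
endloop
endfacet
facet normal 0.958 -0.016 0.287
outer loop
vertex -1.314 -0.627 1.442
vertex -1.542 -0.306 2.221
vertex -1.519 -1.17 2.095
endloop
endfacet
facet normal 0.091 0.457 0.885
outer loop
vertex -1.542 -0.306 2.221
vertex -2.374 -0.049 2.174
vertex -2.174 -0.812 2.547
endloop
endfacet
facet normal -0.824 0.535 0.186
outer loop
vertex -2.374 -0.049 2.174
vertex -2.661 -0.21 1.365
vertex -2.866 -0.753 2.018
endloop
endfacet
facet normal -0.523 0.109 -0.845
outer loop
vertex -2.661 -0.21 1.365
vertex -2.006 -0.568 0.913
vertex -2.638 -1.074 1.239
endloop
endfacet
facet normal 0.578 -0.231 -0.782
outer loop
vertex -2.006 -0.568 0.913
vertex -1.314 -0.627 1.442
vertex -1.806 -1.331 1.286
endloop
endfacet
facet normal 0.120 -0.686 0.718
outer loop
vertex -2.337 -1.445 1.969
vertex -1.519 -1.17 2.095
vertex -2.174 -0.812 2.547
endloop
endfacet
facet normal -0.559 -0.476 0.679
outer loop
vertex -2.337 -1.445 1.969
vertex -2.174 -0.812 2.547
vertex -2.866 -0.753 2.018
endloop
endfacet
facet normal -0.794 -0.608 0.018
outer loop
vertex -2.337 -1.445 1.969
vertex -2.866 -0.753 2.018
vertex -2.638 -1.074 1.239
endloop
endfacet
facet normal -0.258 -0.900 -0.351
outer loop
vertex -2.337 -1.445 1.969
vertex -2.638 -1.074 1.239
vertex -1.806 -1.331 1.286
endloop
endfacet
facet normal 0.307 -0.948 0.080
outer loop
vertex -2.337 -1.445 1.969
vertex -1.806 -1.331 1.286
vertex -1.519 -1.17 2.095
endloop
endfacet
facet normal 0.523 -0.109 0.845
outer loop
vertex -2.174 -0.812 2.547
vertex -1.519 -1.17 2.095
vertex -1.542 -0.306 2.221
endloop
endfacet
facet normal -0.578 0.231 0.782
outer loop
vertex -2.866 -0.753 2.018
vertex -2.174 -0.812 2.547
vertex -2.374 -0.049 2.174
endloop
endfacet
facet normal -0.958 0.016 -0.287
outer loop
vertex -2.638 -1.074 1.239
vertex -2.866 -0.753 2.018
vertex -2.661 -0.21 1.365
endloop
endfacet
facet normal -0.091 -0.457 -0.885
outer loop
vertex -1.806 -1.331 1.286
vertex -2.638 -1.074 1.239
vertex -2.006 -0.568 0.913
endloop
endfacet
facet normal 0.824 -0.535 -0.186
outer loop
vertex -1.519 -1.17 2.095
vertex -1.806 -1.331 1.286
vertex -1.314 -0.627 1.442
endloop
endfacet
facet normal 0.394 0.755 -0.523
outer loop
vertex -2.02 -2.775 -2.028
vertex -2.71 -2.854 -2.662
vertex -2.815 -2.285 -1.92
endloop
endfacet
facet normal 0.359 0.397 0.844
outer loop
vertex -2.02 -2.775 -2.028
vertex -2.815 -2.285 -1.92
vertex -2.58 -3.848 -1.285
endloop
endfacet
facet normal 0.360 0.397 0.844
outer loop
vertex -2.58 -3.848 -1.285
vertex -2.815 -2.285 -1.92
vertex -3.374 -3.358 -1.177
endloop
endfacet
facet normal -0.395 -0.755 0.523
outer loop
vertex -2.58 -3.848 -1.285
vertex -3.374 -3.358 -1.177
vertex -3.27 -3.926 -1.918
endloop
endfacet
facet normal 0.394 0.755 -0.524
outer loop
vertex -2.815 -2.285 -1.92
vertex -2.71 -2.854 -2.662
vertex -3.505 -2.364 -2.553
endloop
endfacet
facet normal -0.553 0.649 0.522
outer loop
vertex -2.815 -2.285 -1.92
vertex -3.505 -2.364 -2.553
vertex -3.374 -3.358 -1.177
endloop
endfacet
facet normal -0.552 0.650 0.522
outer loop
vertex -3.374 -3.358 -1.177
vertex -3.505 -2.364 -2.553
vertex -4.065 -3.436 -1.81
endloop
endfacet
facet normal -0.394 -0.755 0.524
outer loop
vertex -3.374 -3.358 -1.177
vertex -4.065 -3.436 -1.81
vertex -3.27 -3.926 -1.918
endloop
endfacet
facet normal 0.394 0.756 -0.523
outer loop
vertex -3.505 -2.364 -2.553
vertex -2.71 -2.854 -2.662
vertex -3.4 -2.932 -3.295
endloop
endfacet
facet normal -0.912 0.253 -0.323
outer loop
vertex -3.505 -2.364 -2.553
vertex -3.4 -2.932 -3.295
vertex -4.065 -3.436 -1.81
endloop
endfacet
facet normal -0.912 0.253 -0.323
outer loop
vertex -4.065 -3.436 -1.81
vertex -3.4 -2.932 -3.295
vertex -3.96 -4.005 -2.552
endloop
endfacet
facet normal -0.394 -0.755 0.523
outer loop
vertex -4.065 -3.436 -1.81
vertex -3.96 -4.005 -2.552
vertex -3.27 -3.926 -1.918
endloop
endfacet
facet normal 0.395 0.755 -0.523
outer loop
vertex -3.4 -2.932 -3.295
vertex -2.71 -2.854 -2.662
vertex -2.606 -3.422 -3.403
endloop
endfacet
facet normal -0.360 -0.397 -0.844
outer loop
vertex -3.4 -2.932 -3.295
vertex -2.606 -3.422 -3.403
vertex -3.96 -4.005 -2.552
endloop
endfacet
facet normal -0.360 -0.397 -0.844
outer loop
vertex -3.96 -4.005 -2.552
vertex -2.606 -3.422 -3.403
vertex -3.165 -4.495 -2.66
endloop
endfacet
facet normal -0.394 -0.755 0.523
outer loop
vertex -3.96 -4.005 -2.552
vertex -3.165 -4.495 -2.66
vertex -3.27 -3.926 -1.918
endloop
endfacet
facet normal 0.394 0.755 -0.524
outer loop
vertex -2.606 -3.422 -3.403
vertex -2.71 -2.854 -2.662
vertex -1.915 -3.344 -2.77
endloop
endfacet
facet normal 0.552 -0.650 -0.523
outer loop
vertex -2.606 -3.422 -3.403
vertex -1.915 -3.344 -2.77
vertex -3.165 -4.495 -2.66
endloop
endfacet
facet normal 0.553 -0.650 -0.521
outer loop
vertex -3.165 -4.495 -2.66
vertex -1.915 -3.344 -2.77
vertex -2.475 -4.416 -2.027
endloop
endfacet
facet normal -0.394 -0.755 0.524
outer loop
vertex -3.165 -4.495 -2.66
vertex -2.475 -4.416 -2.027
vertex -3.27 -3.926 -1.918
endloop
endfacet
facet normal 0.394 0.755 -0.523
outer loop
vertex -1.915 -3.344 -2.77
vertex -2.71 -2.854 -2.662
vertex -2.02 -2.775 -2.028
endloop
endfacet
facet normal 0.912 -0.253 0.323
outer loop
vertex -1.915 -3.344 -2.77
vertex -2.02 -2.775 -2.028
vertex -2.475 -4.416 -2.027
endloop
endfacet
facet normal 0.912 -0.253 0.323
outer loop
vertex -2.475 -4.416 -2.027
vertex -2.02 -2.775 -2.028
vertex -2.58 -3.848 -1.285
endloop
endfacet
facet normal -0.394 -0.756 0.523
outer loop
vertex -2.475 -4.416 -2.027
vertex -2.58 -3.848 -1.285
vertex -3.27 -3.926 -1.918
endloop
endfacet

endsolid


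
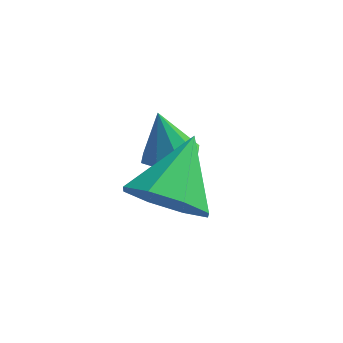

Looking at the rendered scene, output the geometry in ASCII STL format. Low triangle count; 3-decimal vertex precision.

solid 
facet normal -0.175 -0.817 -0.549
outer loop
vertex -1.439 -3.701 3.106
vertex -2.296 -3.448 3.002
vertex -1.532 -3.307 2.549
endloop
endfacet
facet normal 0.943 0.325 0.073
outer loop
vertex -1.439 -3.701 3.106
vertex -1.532 -3.307 2.549
vertex -2.024 -2.172 3.858
endloop
endfacet
facet normal -0.174 -0.818 -0.549
outer loop
vertex -1.532 -3.307 2.549
vertex -2.296 -3.448 3.002
vertex -2.072 -2.996 2.257
endloop
endfacet
facet normal 0.607 0.699 -0.378
outer loop
vertex -1.532 -3.307 2.549
vertex -2.072 -2.996 2.257
vertex -2.024 -2.172 3.858
endloop
endfacet
facet normal -0.176 -0.817 -0.549
outer loop
vertex -2.072 -2.996 2.257
vertex -2.296 -3.448 3.002
vertex -2.744 -2.949 2.402
endloop
endfacet
facet normal -0.036 0.889 -0.456
outer loop
vertex -2.072 -2.996 2.257
vertex -2.744 -2.949 2.402
vertex -2.024 -2.172 3.858
endloop
endfacet
facet normal -0.174 -0.817 -0.549
outer loop
vertex -2.744 -2.949 2.402
vertex -2.296 -3.448 3.002
vertex -3.154 -3.195 2.898
endloop
endfacet
facet normal -0.611 0.783 -0.116
outer loop
vertex -2.744 -2.949 2.402
vertex -3.154 -3.195 2.898
vertex -2.024 -2.172 3.858
endloop
endfacet
facet normal -0.175 -0.818 -0.548
outer loop
vertex -3.154 -3.195 2.898
vertex -2.296 -3.448 3.002
vertex -3.061 -3.589 3.456
endloop
endfacet
facet normal -0.779 0.444 0.443
outer loop
vertex -3.154 -3.195 2.898
vertex -3.061 -3.589 3.456
vertex -2.024 -2.172 3.858
endloop
endfacet
facet normal -0.174 -0.818 -0.548
outer loop
vertex -3.061 -3.589 3.456
vertex -2.296 -3.448 3.002
vertex -2.52 -3.9 3.748
endloop
endfacet
facet normal -0.442 0.070 0.894
outer loop
vertex -3.061 -3.589 3.456
vertex -2.52 -3.9 3.748
vertex -2.024 -2.172 3.858
endloop
endfacet
facet normal -0.174 -0.818 -0.548
outer loop
vertex -2.52 -3.9 3.748
vertex -2.296 -3.448 3.002
vertex -1.848 -3.946 3.603
endloop
endfacet
facet normal 0.202 -0.120 0.972
outer loop
vertex -2.52 -3.9 3.748
vertex -1.848 -3.946 3.603
vertex -2.024 -2.172 3.858
endloop
endfacet
facet normal -0.175 -0.818 -0.547
outer loop
vertex -1.848 -3.946 3.603
vertex -2.296 -3.448 3.002
vertex -1.439 -3.701 3.106
endloop
endfacet
facet normal 0.775 -0.014 0.631
outer loop
vertex -1.848 -3.946 3.603
vertex -1.439 -3.701 3.106
vertex -2.024 -2.172 3.858
endloop
endfacet
facet normal 0.277 -0.237 -0.931
outer loop
vertex -2.092 -1.48 2.58
vertex -2.659 -1.369 2.383
vertex -2.152 -1.036 2.449
endloop
endfacet
facet normal 0.718 0.284 0.635
outer loop
vertex -2.092 -1.48 2.58
vertex -2.152 -1.036 2.449
vertex -2.961 -1.111 3.397
endloop
endfacet
facet normal 0.277 -0.238 -0.931
outer loop
vertex -2.152 -1.036 2.449
vertex -2.659 -1.369 2.383
vertex -2.509 -0.787 2.279
endloop
endfacet
facet normal 0.390 0.830 0.398
outer loop
vertex -2.152 -1.036 2.449
vertex -2.509 -0.787 2.279
vertex -2.961 -1.111 3.397
endloop
endfacet
facet normal 0.278 -0.238 -0.931
outer loop
vertex -2.509 -0.787 2.279
vertex -2.659 -1.369 2.383
vertex -2.953 -0.879 2.17
endloop
endfacet
facet normal -0.242 0.954 0.179
outer loop
vertex -2.509 -0.787 2.279
vertex -2.953 -0.879 2.17
vertex -2.961 -1.111 3.397
endloop
endfacet
facet normal 0.279 -0.237 -0.931
outer loop
vertex -2.953 -0.879 2.17
vertex -2.659 -1.369 2.383
vertex -3.225 -1.258 2.185
endloop
endfacet
facet normal -0.806 0.583 0.105
outer loop
vertex -2.953 -0.879 2.17
vertex -3.225 -1.258 2.185
vertex -2.961 -1.111 3.397
endloop
endfacet
facet normal 0.279 -0.237 -0.931
outer loop
vertex -3.225 -1.258 2.185
vertex -2.659 -1.369 2.383
vertex -3.165 -1.702 2.316
endloop
endfacet
facet normal -0.973 -0.067 0.220
outer loop
vertex -3.225 -1.258 2.185
vertex -3.165 -1.702 2.316
vertex -2.961 -1.111 3.397
endloop
endfacet
facet normal 0.279 -0.236 -0.931
outer loop
vertex -3.165 -1.702 2.316
vertex -2.659 -1.369 2.383
vertex -2.808 -1.951 2.486
endloop
endfacet
facet normal -0.645 -0.613 0.457
outer loop
vertex -3.165 -1.702 2.316
vertex -2.808 -1.951 2.486
vertex -2.961 -1.111 3.397
endloop
endfacet
facet normal 0.278 -0.236 -0.931
outer loop
vertex -2.808 -1.951 2.486
vertex -2.659 -1.369 2.383
vertex -2.364 -1.859 2.595
endloop
endfacet
facet normal -0.014 -0.736 0.677
outer loop
vertex -2.808 -1.951 2.486
vertex -2.364 -1.859 2.595
vertex -2.961 -1.111 3.397
endloop
endfacet
facet normal 0.277 -0.236 -0.931
outer loop
vertex -2.364 -1.859 2.595
vertex -2.659 -1.369 2.383
vertex -2.092 -1.48 2.58
endloop
endfacet
facet normal 0.551 -0.365 0.751
outer loop
vertex -2.364 -1.859 2.595
vertex -2.092 -1.48 2.58
vertex -2.961 -1.111 3.397
endloop
endfacet

endsolid


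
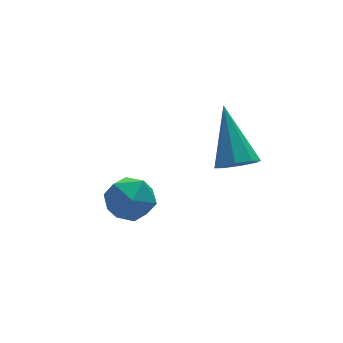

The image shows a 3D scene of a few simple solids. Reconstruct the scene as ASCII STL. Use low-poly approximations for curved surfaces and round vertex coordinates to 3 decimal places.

solid 
facet normal -0.136 -0.694 -0.707
outer loop
vertex 3.108 1.05 2.153
vertex 2.543 0.971 2.339
vertex 2.812 1.327 1.938
endloop
endfacet
facet normal 0.760 0.573 -0.307
outer loop
vertex 3.108 1.05 2.153
vertex 2.812 1.327 1.938
vertex 2.797 2.269 3.661
endloop
endfacet
facet normal -0.135 -0.694 -0.707
outer loop
vertex 2.812 1.327 1.938
vertex 2.543 0.971 2.339
vertex 2.358 1.396 1.957
endloop
endfacet
facet normal 0.113 0.872 -0.476
outer loop
vertex 2.812 1.327 1.938
vertex 2.358 1.396 1.957
vertex 2.797 2.269 3.661
endloop
endfacet
facet normal -0.137 -0.695 -0.706
outer loop
vertex 2.358 1.396 1.957
vertex 2.543 0.971 2.339
vertex 2.013 1.216 2.201
endloop
endfacet
facet normal -0.580 0.776 -0.248
outer loop
vertex 2.358 1.396 1.957
vertex 2.013 1.216 2.201
vertex 2.797 2.269 3.661
endloop
endfacet
facet normal -0.137 -0.694 -0.707
outer loop
vertex 2.013 1.216 2.201
vertex 2.543 0.971 2.339
vertex 1.977 0.893 2.525
endloop
endfacet
facet normal -0.908 0.343 0.241
outer loop
vertex 2.013 1.216 2.201
vertex 1.977 0.893 2.525
vertex 2.797 2.269 3.661
endloop
endfacet
facet normal -0.137 -0.693 -0.708
outer loop
vertex 1.977 0.893 2.525
vertex 2.543 0.971 2.339
vertex 2.273 0.615 2.74
endloop
endfacet
facet normal -0.682 -0.178 0.709
outer loop
vertex 1.977 0.893 2.525
vertex 2.273 0.615 2.74
vertex 2.797 2.269 3.661
endloop
endfacet
facet normal -0.137 -0.693 -0.708
outer loop
vertex 2.273 0.615 2.74
vertex 2.543 0.971 2.339
vertex 2.727 0.546 2.72
endloop
endfacet
facet normal -0.034 -0.478 0.878
outer loop
vertex 2.273 0.615 2.74
vertex 2.727 0.546 2.72
vertex 2.797 2.269 3.661
endloop
endfacet
facet normal -0.136 -0.693 -0.708
outer loop
vertex 2.727 0.546 2.72
vertex 2.543 0.971 2.339
vertex 3.073 0.726 2.477
endloop
endfacet
facet normal 0.656 -0.382 0.651
outer loop
vertex 2.727 0.546 2.72
vertex 3.073 0.726 2.477
vertex 2.797 2.269 3.661
endloop
endfacet
facet normal -0.136 -0.693 -0.708
outer loop
vertex 3.073 0.726 2.477
vertex 2.543 0.971 2.339
vertex 3.108 1.05 2.153
endloop
endfacet
facet normal 0.986 0.054 0.160
outer loop
vertex 3.073 0.726 2.477
vertex 3.108 1.05 2.153
vertex 2.797 2.269 3.661
endloop
endfacet
facet normal 0.090 0.421 0.902
outer loop
vertex -0.225 1.696 2.289
vertex -0.771 1.245 2.554
vertex -0.048 1.022 2.586
endloop
endfacet
facet normal 0.713 0.431 0.553
outer loop
vertex -0.225 1.696 2.289
vertex -0.048 1.022 2.586
vertex 0.297 1.26 1.955
endloop
endfacet
facet normal 0.617 0.784 -0.059
outer loop
vertex -0.225 1.696 2.289
vertex 0.297 1.26 1.955
vertex -0.213 1.63 1.535
endloop
endfacet
facet normal -0.064 0.994 -0.088
outer loop
vertex -0.225 1.696 2.289
vertex -0.213 1.63 1.535
vertex -0.873 1.62 1.905
endloop
endfacet
facet normal -0.390 0.769 0.506
outer loop
vertex -0.225 1.696 2.289
vertex -0.873 1.62 1.905
vertex -0.771 1.245 2.554
endloop
endfacet
facet normal 0.887 -0.243 0.393
outer loop
vertex 0.297 1.26 1.955
vertex -0.048 1.022 2.586
vertex 0.073 0.54 2.015
endloop
endfacet
facet normal -0.122 -0.258 0.958
outer loop
vertex -0.048 1.022 2.586
vertex -0.771 1.245 2.554
vertex -0.587 0.53 2.385
endloop
endfacet
facet normal -0.898 0.306 0.318
outer loop
vertex -0.771 1.245 2.554
vertex -0.873 1.62 1.905
vertex -1.097 0.9 1.965
endloop
endfacet
facet normal -0.371 0.669 -0.644
outer loop
vertex -0.873 1.62 1.905
vertex -0.213 1.63 1.535
vertex -0.752 1.138 1.334
endloop
endfacet
facet normal 0.731 0.329 -0.598
outer loop
vertex -0.213 1.63 1.535
vertex 0.297 1.26 1.955
vertex -0.029 0.915 1.366
endloop
endfacet
facet normal 0.064 -0.994 0.088
outer loop
vertex -0.575 0.464 1.631
vertex 0.073 0.54 2.015
vertex -0.587 0.53 2.385
endloop
endfacet
facet normal -0.617 -0.784 0.059
outer loop
vertex -0.575 0.464 1.631
vertex -0.587 0.53 2.385
vertex -1.097 0.9 1.965
endloop
endfacet
facet normal -0.713 -0.431 -0.553
outer loop
vertex -0.575 0.464 1.631
vertex -1.097 0.9 1.965
vertex -0.752 1.138 1.334
endloop
endfacet
facet normal -0.090 -0.421 -0.902
outer loop
vertex -0.575 0.464 1.631
vertex -0.752 1.138 1.334
vertex -0.029 0.915 1.366
endloop
endfacet
facet normal 0.390 -0.769 -0.506
outer loop
vertex -0.575 0.464 1.631
vertex -0.029 0.915 1.366
vertex 0.073 0.54 2.015
endloop
endfacet
facet normal 0.371 -0.669 0.644
outer loop
vertex -0.587 0.53 2.385
vertex 0.073 0.54 2.015
vertex -0.048 1.022 2.586
endloop
endfacet
facet normal -0.731 -0.329 0.598
outer loop
vertex -1.097 0.9 1.965
vertex -0.587 0.53 2.385
vertex -0.771 1.245 2.554
endloop
endfacet
facet normal -0.887 0.243 -0.393
outer loop
vertex -0.752 1.138 1.334
vertex -1.097 0.9 1.965
vertex -0.873 1.62 1.905
endloop
endfacet
facet normal 0.122 0.258 -0.958
outer loop
vertex -0.029 0.915 1.366
vertex -0.752 1.138 1.334
vertex -0.213 1.63 1.535
endloop
endfacet
facet normal 0.898 -0.306 -0.318
outer loop
vertex 0.073 0.54 2.015
vertex -0.029 0.915 1.366
vertex 0.297 1.26 1.955
endloop
endfacet

endsolid


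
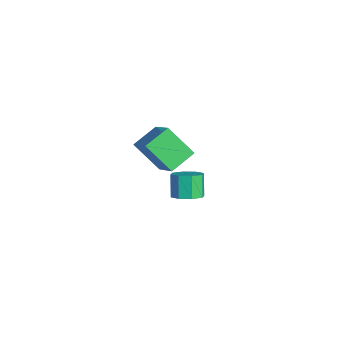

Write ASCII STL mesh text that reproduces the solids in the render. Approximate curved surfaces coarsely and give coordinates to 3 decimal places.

solid 
facet normal 0.515 -0.175 -0.839
outer loop
vertex 4.055 -3.012 -0.245
vertex 3.721 -2.532 -0.55
vertex 4.28 -2.561 -0.201
endloop
endfacet
facet normal 0.733 -0.418 0.537
outer loop
vertex 4.055 -3.012 -0.245
vertex 4.28 -2.561 -0.201
vertex 3.514 -2.828 0.636
endloop
endfacet
facet normal 0.733 -0.417 0.537
outer loop
vertex 3.514 -2.828 0.636
vertex 4.28 -2.561 -0.201
vertex 3.738 -2.378 0.68
endloop
endfacet
facet normal -0.516 0.175 0.839
outer loop
vertex 3.514 -2.828 0.636
vertex 3.738 -2.378 0.68
vertex 3.179 -2.348 0.33
endloop
endfacet
facet normal 0.515 -0.174 -0.839
outer loop
vertex 4.28 -2.561 -0.201
vertex 3.721 -2.532 -0.55
vertex 4.177 -2.093 -0.361
endloop
endfacet
facet normal 0.832 0.334 0.442
outer loop
vertex 4.28 -2.561 -0.201
vertex 4.177 -2.093 -0.361
vertex 3.738 -2.378 0.68
endloop
endfacet
facet normal 0.832 0.334 0.442
outer loop
vertex 3.738 -2.378 0.68
vertex 4.177 -2.093 -0.361
vertex 3.635 -1.91 0.52
endloop
endfacet
facet normal -0.516 0.173 0.839
outer loop
vertex 3.738 -2.378 0.68
vertex 3.635 -1.91 0.52
vertex 3.179 -2.348 0.33
endloop
endfacet
facet normal 0.516 -0.175 -0.839
outer loop
vertex 4.177 -2.093 -0.361
vertex 3.721 -2.532 -0.55
vertex 3.806 -1.882 -0.633
endloop
endfacet
facet normal 0.443 0.892 0.087
outer loop
vertex 4.177 -2.093 -0.361
vertex 3.806 -1.882 -0.633
vertex 3.635 -1.91 0.52
endloop
endfacet
facet normal 0.444 0.892 0.088
outer loop
vertex 3.635 -1.91 0.52
vertex 3.806 -1.882 -0.633
vertex 3.265 -1.699 0.248
endloop
endfacet
facet normal -0.517 0.174 0.838
outer loop
vertex 3.635 -1.91 0.52
vertex 3.265 -1.699 0.248
vertex 3.179 -2.348 0.33
endloop
endfacet
facet normal 0.516 -0.175 -0.839
outer loop
vertex 3.806 -1.882 -0.633
vertex 3.721 -2.532 -0.55
vertex 3.386 -2.052 -0.856
endloop
endfacet
facet normal -0.206 0.925 -0.318
outer loop
vertex 3.806 -1.882 -0.633
vertex 3.386 -2.052 -0.856
vertex 3.265 -1.699 0.248
endloop
endfacet
facet normal -0.204 0.926 -0.318
outer loop
vertex 3.265 -1.699 0.248
vertex 3.386 -2.052 -0.856
vertex 2.845 -1.868 0.025
endloop
endfacet
facet normal -0.516 0.174 0.839
outer loop
vertex 3.265 -1.699 0.248
vertex 2.845 -1.868 0.025
vertex 3.179 -2.348 0.33
endloop
endfacet
facet normal 0.516 -0.175 -0.839
outer loop
vertex 3.386 -2.052 -0.856
vertex 3.721 -2.532 -0.55
vertex 3.162 -2.502 -0.9
endloop
endfacet
facet normal -0.733 0.417 -0.537
outer loop
vertex 3.386 -2.052 -0.856
vertex 3.162 -2.502 -0.9
vertex 2.845 -1.868 0.025
endloop
endfacet
facet normal -0.732 0.418 -0.537
outer loop
vertex 2.845 -1.868 0.025
vertex 3.162 -2.502 -0.9
vertex 2.62 -2.319 -0.019
endloop
endfacet
facet normal -0.515 0.175 0.839
outer loop
vertex 2.845 -1.868 0.025
vertex 2.62 -2.319 -0.019
vertex 3.179 -2.348 0.33
endloop
endfacet
facet normal 0.516 -0.173 -0.839
outer loop
vertex 3.162 -2.502 -0.9
vertex 3.721 -2.532 -0.55
vertex 3.265 -2.97 -0.74
endloop
endfacet
facet normal -0.832 -0.334 -0.442
outer loop
vertex 3.162 -2.502 -0.9
vertex 3.265 -2.97 -0.74
vertex 2.62 -2.319 -0.019
endloop
endfacet
facet normal -0.832 -0.334 -0.442
outer loop
vertex 2.62 -2.319 -0.019
vertex 3.265 -2.97 -0.74
vertex 2.723 -2.787 0.141
endloop
endfacet
facet normal -0.515 0.174 0.839
outer loop
vertex 2.62 -2.319 -0.019
vertex 2.723 -2.787 0.141
vertex 3.179 -2.348 0.33
endloop
endfacet
facet normal 0.517 -0.174 -0.838
outer loop
vertex 3.265 -2.97 -0.74
vertex 3.721 -2.532 -0.55
vertex 3.635 -3.181 -0.468
endloop
endfacet
facet normal -0.444 -0.892 -0.088
outer loop
vertex 3.265 -2.97 -0.74
vertex 3.635 -3.181 -0.468
vertex 2.723 -2.787 0.141
endloop
endfacet
facet normal -0.444 -0.892 -0.087
outer loop
vertex 2.723 -2.787 0.141
vertex 3.635 -3.181 -0.468
vertex 3.094 -2.998 0.413
endloop
endfacet
facet normal -0.516 0.175 0.839
outer loop
vertex 2.723 -2.787 0.141
vertex 3.094 -2.998 0.413
vertex 3.179 -2.348 0.33
endloop
endfacet
facet normal 0.516 -0.174 -0.839
outer loop
vertex 3.635 -3.181 -0.468
vertex 3.721 -2.532 -0.55
vertex 4.055 -3.012 -0.245
endloop
endfacet
facet normal 0.204 -0.926 0.318
outer loop
vertex 3.635 -3.181 -0.468
vertex 4.055 -3.012 -0.245
vertex 3.094 -2.998 0.413
endloop
endfacet
facet normal 0.205 -0.925 0.319
outer loop
vertex 3.094 -2.998 0.413
vertex 4.055 -3.012 -0.245
vertex 3.514 -2.828 0.636
endloop
endfacet
facet normal -0.516 0.175 0.839
outer loop
vertex 3.094 -2.998 0.413
vertex 3.514 -2.828 0.636
vertex 3.179 -2.348 0.33
endloop
endfacet
facet normal -0.508 -0.498 0.703
outer loop
vertex -0.608 -2.743 -0.966
vertex -1.014 -1.625 -0.467
vertex -1.995 -2.786 -1.999
endloop
endfacet
facet normal 0.315 -0.867 -0.386
outer loop
vertex -1.146 -1.955 -3.173
vertex -0.608 -2.743 -0.966
vertex -1.995 -2.786 -1.999
endloop
endfacet
facet normal -0.508 -0.498 0.703
outer loop
vertex -1.995 -2.786 -1.999
vertex -1.014 -1.625 -0.467
vertex -2.401 -1.668 -1.501
endloop
endfacet
facet normal -0.802 -0.025 -0.597
outer loop
vertex -2.401 -1.668 -1.501
vertex -1.146 -1.955 -3.173
vertex -1.995 -2.786 -1.999
endloop
endfacet
facet normal 0.802 0.025 0.597
outer loop
vertex -0.608 -2.743 -0.966
vertex -0.165 -0.794 -1.641
vertex -1.014 -1.625 -0.467
endloop
endfacet
facet normal 0.315 -0.867 -0.386
outer loop
vertex 0.241 -1.912 -2.139
vertex -0.608 -2.743 -0.966
vertex -1.146 -1.955 -3.173
endloop
endfacet
facet normal 0.801 0.025 0.598
outer loop
vertex 0.241 -1.912 -2.139
vertex -0.165 -0.794 -1.641
vertex -0.608 -2.743 -0.966
endloop
endfacet
facet normal -0.315 0.867 0.386
outer loop
vertex -1.014 -1.625 -0.467
vertex -0.165 -0.794 -1.641
vertex -2.401 -1.668 -1.501
endloop
endfacet
facet normal -0.802 -0.024 -0.597
outer loop
vertex -1.552 -0.837 -2.674
vertex -1.146 -1.955 -3.173
vertex -2.401 -1.668 -1.501
endloop
endfacet
facet normal -0.315 0.867 0.386
outer loop
vertex -2.401 -1.668 -1.501
vertex -0.165 -0.794 -1.641
vertex -1.552 -0.837 -2.674
endloop
endfacet
facet normal 0.508 0.498 -0.703
outer loop
vertex -1.552 -0.837 -2.674
vertex 0.241 -1.912 -2.139
vertex -1.146 -1.955 -3.173
endloop
endfacet
facet normal 0.508 0.498 -0.703
outer loop
vertex -0.165 -0.794 -1.641
vertex 0.241 -1.912 -2.139
vertex -1.552 -0.837 -2.674
endloop
endfacet

endsolid


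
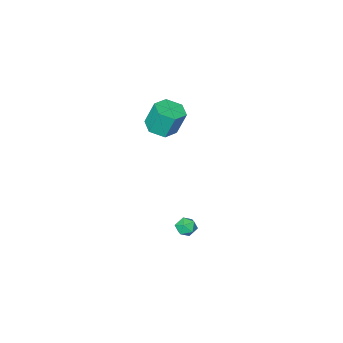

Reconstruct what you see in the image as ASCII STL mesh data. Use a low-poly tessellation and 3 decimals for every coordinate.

solid 
facet normal 0.201 -0.273 -0.941
outer loop
vertex 2.688 -3.385 2.52
vertex 1.828 -3.574 2.391
vertex 2.134 -2.756 2.219
endloop
endfacet
facet normal 0.757 0.653 -0.028
outer loop
vertex 2.688 -3.385 2.52
vertex 2.134 -2.756 2.219
vertex 2.372 -2.956 3.997
endloop
endfacet
facet normal 0.756 0.654 -0.028
outer loop
vertex 2.372 -2.956 3.997
vertex 2.134 -2.756 2.219
vertex 1.818 -2.328 3.697
endloop
endfacet
facet normal -0.200 0.273 0.941
outer loop
vertex 2.372 -2.956 3.997
vertex 1.818 -2.328 3.697
vertex 1.512 -3.146 3.869
endloop
endfacet
facet normal 0.200 -0.273 -0.941
outer loop
vertex 2.134 -2.756 2.219
vertex 1.828 -3.574 2.391
vertex 1.274 -2.946 2.091
endloop
endfacet
facet normal -0.162 0.938 -0.306
outer loop
vertex 2.134 -2.756 2.219
vertex 1.274 -2.946 2.091
vertex 1.818 -2.328 3.697
endloop
endfacet
facet normal -0.160 0.938 -0.307
outer loop
vertex 1.818 -2.328 3.697
vertex 1.274 -2.946 2.091
vertex 0.958 -2.517 3.568
endloop
endfacet
facet normal -0.201 0.273 0.941
outer loop
vertex 1.818 -2.328 3.697
vertex 0.958 -2.517 3.568
vertex 1.512 -3.146 3.869
endloop
endfacet
facet normal 0.200 -0.273 -0.941
outer loop
vertex 1.274 -2.946 2.091
vertex 1.828 -3.574 2.391
vertex 0.968 -3.764 2.263
endloop
endfacet
facet normal -0.917 0.284 -0.279
outer loop
vertex 1.274 -2.946 2.091
vertex 0.968 -3.764 2.263
vertex 0.958 -2.517 3.568
endloop
endfacet
facet normal -0.917 0.284 -0.279
outer loop
vertex 0.958 -2.517 3.568
vertex 0.968 -3.764 2.263
vertex 0.652 -3.335 3.74
endloop
endfacet
facet normal -0.201 0.273 0.941
outer loop
vertex 0.958 -2.517 3.568
vertex 0.652 -3.335 3.74
vertex 1.512 -3.146 3.869
endloop
endfacet
facet normal 0.200 -0.273 -0.941
outer loop
vertex 0.968 -3.764 2.263
vertex 1.828 -3.574 2.391
vertex 1.522 -4.392 2.563
endloop
endfacet
facet normal -0.756 -0.654 0.028
outer loop
vertex 0.968 -3.764 2.263
vertex 1.522 -4.392 2.563
vertex 0.652 -3.335 3.74
endloop
endfacet
facet normal -0.757 -0.653 0.027
outer loop
vertex 0.652 -3.335 3.74
vertex 1.522 -4.392 2.563
vertex 1.206 -3.964 4.041
endloop
endfacet
facet normal -0.201 0.273 0.941
outer loop
vertex 0.652 -3.335 3.74
vertex 1.206 -3.964 4.041
vertex 1.512 -3.146 3.869
endloop
endfacet
facet normal 0.201 -0.273 -0.941
outer loop
vertex 1.522 -4.392 2.563
vertex 1.828 -3.574 2.391
vertex 2.382 -4.203 2.692
endloop
endfacet
facet normal 0.160 -0.938 0.306
outer loop
vertex 1.522 -4.392 2.563
vertex 2.382 -4.203 2.692
vertex 1.206 -3.964 4.041
endloop
endfacet
facet normal 0.162 -0.938 0.307
outer loop
vertex 1.206 -3.964 4.041
vertex 2.382 -4.203 2.692
vertex 2.066 -3.774 4.169
endloop
endfacet
facet normal -0.200 0.273 0.941
outer loop
vertex 1.206 -3.964 4.041
vertex 2.066 -3.774 4.169
vertex 1.512 -3.146 3.869
endloop
endfacet
facet normal 0.201 -0.273 -0.941
outer loop
vertex 2.382 -4.203 2.692
vertex 1.828 -3.574 2.391
vertex 2.688 -3.385 2.52
endloop
endfacet
facet normal 0.917 -0.284 0.279
outer loop
vertex 2.382 -4.203 2.692
vertex 2.688 -3.385 2.52
vertex 2.066 -3.774 4.169
endloop
endfacet
facet normal 0.917 -0.284 0.279
outer loop
vertex 2.066 -3.774 4.169
vertex 2.688 -3.385 2.52
vertex 2.372 -2.956 3.997
endloop
endfacet
facet normal -0.200 0.273 0.941
outer loop
vertex 2.066 -3.774 4.169
vertex 2.372 -2.956 3.997
vertex 1.512 -3.146 3.869
endloop
endfacet
facet normal -0.501 0.837 0.219
outer loop
vertex 2.043 -0.522 -3.828
vertex 1.493 -0.809 -3.99
vertex 1.705 -0.84 -3.385
endloop
endfacet
facet normal 0.085 0.778 0.623
outer loop
vertex 2.043 -0.522 -3.828
vertex 1.705 -0.84 -3.385
vertex 2.344 -0.896 -3.402
endloop
endfacet
facet normal 0.649 0.737 0.188
outer loop
vertex 2.043 -0.522 -3.828
vertex 2.344 -0.896 -3.402
vertex 2.527 -0.9 -4.017
endloop
endfacet
facet normal 0.413 0.771 -0.485
outer loop
vertex 2.043 -0.522 -3.828
vertex 2.527 -0.9 -4.017
vertex 2.001 -0.847 -4.38
endloop
endfacet
facet normal -0.297 0.833 -0.468
outer loop
vertex 2.043 -0.522 -3.828
vertex 2.001 -0.847 -4.38
vertex 1.493 -0.809 -3.99
endloop
endfacet
facet normal 0.041 0.166 0.985
outer loop
vertex 2.344 -0.896 -3.402
vertex 1.705 -0.84 -3.385
vertex 1.979 -1.413 -3.3
endloop
endfacet
facet normal -0.906 0.262 0.331
outer loop
vertex 1.705 -0.84 -3.385
vertex 1.493 -0.809 -3.99
vertex 1.453 -1.36 -3.663
endloop
endfacet
facet normal -0.577 0.254 -0.776
outer loop
vertex 1.493 -0.809 -3.99
vertex 2.001 -0.847 -4.38
vertex 1.636 -1.364 -4.278
endloop
endfacet
facet normal 0.572 0.154 -0.806
outer loop
vertex 2.001 -0.847 -4.38
vertex 2.527 -0.9 -4.017
vertex 2.275 -1.42 -4.295
endloop
endfacet
facet normal 0.954 0.099 0.283
outer loop
vertex 2.527 -0.9 -4.017
vertex 2.344 -0.896 -3.402
vertex 2.487 -1.451 -3.69
endloop
endfacet
facet normal -0.413 -0.771 0.485
outer loop
vertex 1.937 -1.738 -3.852
vertex 1.979 -1.413 -3.3
vertex 1.453 -1.36 -3.663
endloop
endfacet
facet normal -0.649 -0.737 -0.188
outer loop
vertex 1.937 -1.738 -3.852
vertex 1.453 -1.36 -3.663
vertex 1.636 -1.364 -4.278
endloop
endfacet
facet normal -0.085 -0.778 -0.623
outer loop
vertex 1.937 -1.738 -3.852
vertex 1.636 -1.364 -4.278
vertex 2.275 -1.42 -4.295
endloop
endfacet
facet normal 0.501 -0.837 -0.219
outer loop
vertex 1.937 -1.738 -3.852
vertex 2.275 -1.42 -4.295
vertex 2.487 -1.451 -3.69
endloop
endfacet
facet normal 0.297 -0.833 0.468
outer loop
vertex 1.937 -1.738 -3.852
vertex 2.487 -1.451 -3.69
vertex 1.979 -1.413 -3.3
endloop
endfacet
facet normal -0.572 -0.154 0.806
outer loop
vertex 1.453 -1.36 -3.663
vertex 1.979 -1.413 -3.3
vertex 1.705 -0.84 -3.385
endloop
endfacet
facet normal -0.954 -0.099 -0.283
outer loop
vertex 1.636 -1.364 -4.278
vertex 1.453 -1.36 -3.663
vertex 1.493 -0.809 -3.99
endloop
endfacet
facet normal -0.041 -0.166 -0.985
outer loop
vertex 2.275 -1.42 -4.295
vertex 1.636 -1.364 -4.278
vertex 2.001 -0.847 -4.38
endloop
endfacet
facet normal 0.906 -0.262 -0.331
outer loop
vertex 2.487 -1.451 -3.69
vertex 2.275 -1.42 -4.295
vertex 2.527 -0.9 -4.017
endloop
endfacet
facet normal 0.577 -0.254 0.776
outer loop
vertex 1.979 -1.413 -3.3
vertex 2.487 -1.451 -3.69
vertex 2.344 -0.896 -3.402
endloop
endfacet

endsolid


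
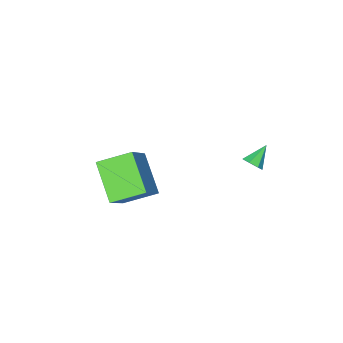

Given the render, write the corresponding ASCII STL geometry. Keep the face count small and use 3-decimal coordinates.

solid 
facet normal 0.787 0.075 -0.612
outer loop
vertex -3.183 2.458 1.832
vertex -3.49 2.324 1.421
vertex -3.387 2.808 1.613
endloop
endfacet
facet normal 0.101 0.569 0.816
outer loop
vertex -3.183 2.458 1.832
vertex -3.387 2.808 1.613
vertex -4.41 2.236 2.139
endloop
endfacet
facet normal 0.786 0.076 -0.614
outer loop
vertex -3.387 2.808 1.613
vertex -3.49 2.324 1.421
vertex -3.669 2.793 1.25
endloop
endfacet
facet normal -0.371 0.894 0.251
outer loop
vertex -3.387 2.808 1.613
vertex -3.669 2.793 1.25
vertex -4.41 2.236 2.139
endloop
endfacet
facet normal 0.786 0.076 -0.613
outer loop
vertex -3.669 2.793 1.25
vertex -3.49 2.324 1.421
vertex -3.816 2.426 1.016
endloop
endfacet
facet normal -0.786 0.524 -0.327
outer loop
vertex -3.669 2.793 1.25
vertex -3.816 2.426 1.016
vertex -4.41 2.236 2.139
endloop
endfacet
facet normal 0.786 0.075 -0.614
outer loop
vertex -3.816 2.426 1.016
vertex -3.49 2.324 1.421
vertex -3.718 1.982 1.087
endloop
endfacet
facet normal -0.834 -0.262 -0.485
outer loop
vertex -3.816 2.426 1.016
vertex -3.718 1.982 1.087
vertex -4.41 2.236 2.139
endloop
endfacet
facet normal 0.786 0.075 -0.614
outer loop
vertex -3.718 1.982 1.087
vertex -3.49 2.324 1.421
vertex -3.448 1.796 1.41
endloop
endfacet
facet normal -0.477 -0.873 -0.103
outer loop
vertex -3.718 1.982 1.087
vertex -3.448 1.796 1.41
vertex -4.41 2.236 2.139
endloop
endfacet
facet normal 0.786 0.075 -0.613
outer loop
vertex -3.448 1.796 1.41
vertex -3.49 2.324 1.421
vertex -3.21 2.008 1.741
endloop
endfacet
facet normal 0.015 -0.847 0.531
outer loop
vertex -3.448 1.796 1.41
vertex -3.21 2.008 1.741
vertex -4.41 2.236 2.139
endloop
endfacet
facet normal 0.787 0.077 -0.613
outer loop
vertex -3.21 2.008 1.741
vertex -3.49 2.324 1.421
vertex -3.183 2.458 1.832
endloop
endfacet
facet normal 0.272 -0.206 0.940
outer loop
vertex -3.21 2.008 1.741
vertex -3.183 2.458 1.832
vertex -4.41 2.236 2.139
endloop
endfacet
facet normal -0.632 -0.345 -0.694
outer loop
vertex 1.005 -1.989 1.178
vertex -0.219 -1.032 1.816
vertex 1.571 -0.394 -0.131
endloop
endfacet
facet normal 0.729 -0.570 -0.379
outer loop
vertex 2.859 0.312 1.284
vertex 1.005 -1.989 1.178
vertex 1.571 -0.394 -0.131
endloop
endfacet
facet normal -0.631 -0.346 -0.694
outer loop
vertex 1.571 -0.394 -0.131
vertex -0.219 -1.032 1.816
vertex 0.346 0.564 0.506
endloop
endfacet
facet normal 0.264 0.745 -0.612
outer loop
vertex 0.346 0.564 0.506
vertex 2.859 0.312 1.284
vertex 1.571 -0.394 -0.131
endloop
endfacet
facet normal -0.264 -0.745 0.612
outer loop
vertex 1.005 -1.989 1.178
vertex 1.069 -0.326 3.231
vertex -0.219 -1.032 1.816
endloop
endfacet
facet normal 0.729 -0.570 -0.380
outer loop
vertex 2.294 -1.284 2.594
vertex 1.005 -1.989 1.178
vertex 2.859 0.312 1.284
endloop
endfacet
facet normal -0.265 -0.745 0.612
outer loop
vertex 2.294 -1.284 2.594
vertex 1.069 -0.326 3.231
vertex 1.005 -1.989 1.178
endloop
endfacet
facet normal -0.729 0.570 0.379
outer loop
vertex -0.219 -1.032 1.816
vertex 1.069 -0.326 3.231
vertex 0.346 0.564 0.506
endloop
endfacet
facet normal 0.264 0.746 -0.612
outer loop
vertex 1.635 1.269 1.922
vertex 2.859 0.312 1.284
vertex 0.346 0.564 0.506
endloop
endfacet
facet normal -0.729 0.570 0.380
outer loop
vertex 0.346 0.564 0.506
vertex 1.069 -0.326 3.231
vertex 1.635 1.269 1.922
endloop
endfacet
facet normal 0.632 0.346 0.694
outer loop
vertex 1.635 1.269 1.922
vertex 2.294 -1.284 2.594
vertex 2.859 0.312 1.284
endloop
endfacet
facet normal 0.631 0.346 0.694
outer loop
vertex 1.069 -0.326 3.231
vertex 2.294 -1.284 2.594
vertex 1.635 1.269 1.922
endloop
endfacet

endsolid


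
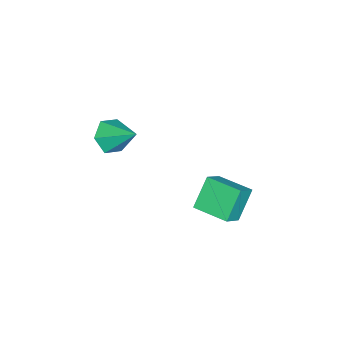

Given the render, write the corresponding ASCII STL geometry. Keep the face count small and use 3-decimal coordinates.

solid 
facet normal -0.730 0.196 -0.655
outer loop
vertex -1.257 2.912 -2.706
vertex -0.726 4.882 -2.709
vertex 0.013 2.567 -4.225
endloop
endfacet
facet normal -0.260 -0.966 0.002
outer loop
vertex 1.166 2.258 -3.191
vertex -1.257 2.912 -2.706
vertex 0.013 2.567 -4.225
endloop
endfacet
facet normal -0.730 0.196 -0.655
outer loop
vertex 0.013 2.567 -4.225
vertex -0.726 4.882 -2.709
vertex 0.544 4.537 -4.228
endloop
endfacet
facet normal 0.632 -0.171 -0.756
outer loop
vertex 0.544 4.537 -4.228
vertex 1.166 2.258 -3.191
vertex 0.013 2.567 -4.225
endloop
endfacet
facet normal -0.632 0.171 0.756
outer loop
vertex -1.257 2.912 -2.706
vertex 0.427 4.573 -1.675
vertex -0.726 4.882 -2.709
endloop
endfacet
facet normal -0.260 -0.966 0.002
outer loop
vertex -0.104 2.603 -1.672
vertex -1.257 2.912 -2.706
vertex 1.166 2.258 -3.191
endloop
endfacet
facet normal -0.632 0.171 0.756
outer loop
vertex -0.104 2.603 -1.672
vertex 0.427 4.573 -1.675
vertex -1.257 2.912 -2.706
endloop
endfacet
facet normal 0.260 0.966 -0.002
outer loop
vertex -0.726 4.882 -2.709
vertex 0.427 4.573 -1.675
vertex 0.544 4.537 -4.228
endloop
endfacet
facet normal 0.632 -0.171 -0.756
outer loop
vertex 1.697 4.228 -3.194
vertex 1.166 2.258 -3.191
vertex 0.544 4.537 -4.228
endloop
endfacet
facet normal 0.260 0.966 -0.002
outer loop
vertex 0.544 4.537 -4.228
vertex 0.427 4.573 -1.675
vertex 1.697 4.228 -3.194
endloop
endfacet
facet normal 0.730 -0.196 0.655
outer loop
vertex 1.697 4.228 -3.194
vertex -0.104 2.603 -1.672
vertex 1.166 2.258 -3.191
endloop
endfacet
facet normal 0.730 -0.196 0.655
outer loop
vertex 0.427 4.573 -1.675
vertex -0.104 2.603 -1.672
vertex 1.697 4.228 -3.194
endloop
endfacet
facet normal -0.260 -0.768 -0.585
outer loop
vertex 3.343 -2.249 3.584
vertex 2.547 -1.656 3.159
vertex 3.528 -1.645 2.708
endloop
endfacet
facet normal 0.972 0.040 0.233
outer loop
vertex 3.343 -2.249 3.584
vertex 3.528 -1.645 2.708
vertex 3.073 -0.104 4.341
endloop
endfacet
facet normal -0.260 -0.768 -0.585
outer loop
vertex 3.528 -1.645 2.708
vertex 2.547 -1.656 3.159
vertex 2.732 -1.051 2.283
endloop
endfacet
facet normal 0.676 0.621 -0.398
outer loop
vertex 3.528 -1.645 2.708
vertex 2.732 -1.051 2.283
vertex 3.073 -0.104 4.341
endloop
endfacet
facet normal -0.260 -0.768 -0.585
outer loop
vertex 2.732 -1.051 2.283
vertex 2.547 -1.656 3.159
vertex 1.751 -1.062 2.734
endloop
endfacet
facet normal -0.187 0.904 -0.385
outer loop
vertex 2.732 -1.051 2.283
vertex 1.751 -1.062 2.734
vertex 3.073 -0.104 4.341
endloop
endfacet
facet normal -0.261 -0.768 -0.585
outer loop
vertex 1.751 -1.062 2.734
vertex 2.547 -1.656 3.159
vertex 1.565 -1.666 3.61
endloop
endfacet
facet normal -0.753 0.606 0.258
outer loop
vertex 1.751 -1.062 2.734
vertex 1.565 -1.666 3.61
vertex 3.073 -0.104 4.341
endloop
endfacet
facet normal -0.261 -0.768 -0.585
outer loop
vertex 1.565 -1.666 3.61
vertex 2.547 -1.656 3.159
vertex 2.361 -2.26 4.035
endloop
endfacet
facet normal -0.457 0.025 0.889
outer loop
vertex 1.565 -1.666 3.61
vertex 2.361 -2.26 4.035
vertex 3.073 -0.104 4.341
endloop
endfacet
facet normal -0.260 -0.768 -0.585
outer loop
vertex 2.361 -2.26 4.035
vertex 2.547 -1.656 3.159
vertex 3.343 -2.249 3.584
endloop
endfacet
facet normal 0.406 -0.258 0.877
outer loop
vertex 2.361 -2.26 4.035
vertex 3.343 -2.249 3.584
vertex 3.073 -0.104 4.341
endloop
endfacet

endsolid


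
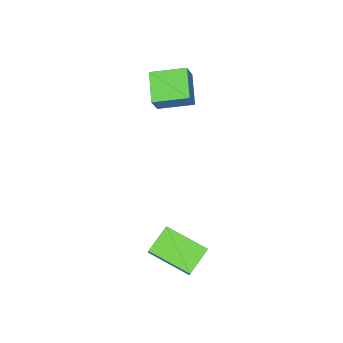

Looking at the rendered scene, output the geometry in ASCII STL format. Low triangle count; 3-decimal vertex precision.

solid 
facet normal -0.433 -0.405 -0.805
outer loop
vertex 0.718 1.591 -1.739
vertex 0.253 3.437 -2.416
vertex 1.92 1.646 -2.413
endloop
endfacet
facet normal 0.230 -0.914 0.336
outer loop
vertex 2.367 2.063 -1.584
vertex 0.718 1.591 -1.739
vertex 1.92 1.646 -2.413
endloop
endfacet
facet normal -0.433 -0.405 -0.805
outer loop
vertex 1.92 1.646 -2.413
vertex 0.253 3.437 -2.416
vertex 1.456 3.492 -3.091
endloop
endfacet
facet normal 0.871 0.039 -0.489
outer loop
vertex 1.456 3.492 -3.091
vertex 2.367 2.063 -1.584
vertex 1.92 1.646 -2.413
endloop
endfacet
facet normal -0.871 -0.040 0.490
outer loop
vertex 0.718 1.591 -1.739
vertex 0.7 3.854 -1.587
vertex 0.253 3.437 -2.416
endloop
endfacet
facet normal 0.230 -0.914 0.335
outer loop
vertex 1.164 2.008 -0.909
vertex 0.718 1.591 -1.739
vertex 2.367 2.063 -1.584
endloop
endfacet
facet normal -0.872 -0.040 0.488
outer loop
vertex 1.164 2.008 -0.909
vertex 0.7 3.854 -1.587
vertex 0.718 1.591 -1.739
endloop
endfacet
facet normal -0.230 0.914 -0.335
outer loop
vertex 0.253 3.437 -2.416
vertex 0.7 3.854 -1.587
vertex 1.456 3.492 -3.091
endloop
endfacet
facet normal 0.872 0.040 -0.489
outer loop
vertex 1.902 3.909 -2.261
vertex 2.367 2.063 -1.584
vertex 1.456 3.492 -3.091
endloop
endfacet
facet normal -0.230 0.914 -0.335
outer loop
vertex 1.456 3.492 -3.091
vertex 0.7 3.854 -1.587
vertex 1.902 3.909 -2.261
endloop
endfacet
facet normal 0.433 0.405 0.805
outer loop
vertex 1.902 3.909 -2.261
vertex 1.164 2.008 -0.909
vertex 2.367 2.063 -1.584
endloop
endfacet
facet normal 0.433 0.405 0.805
outer loop
vertex 0.7 3.854 -1.587
vertex 1.164 2.008 -0.909
vertex 1.902 3.909 -2.261
endloop
endfacet
facet normal -0.636 -0.624 0.455
outer loop
vertex -3.162 -2.606 3.489
vertex -4.157 -1.328 3.85
vertex -3.706 -2.756 2.522
endloop
endfacet
facet normal 0.600 -0.770 -0.218
outer loop
vertex -2.683 -1.752 1.79
vertex -3.162 -2.606 3.489
vertex -3.706 -2.756 2.522
endloop
endfacet
facet normal -0.636 -0.624 0.455
outer loop
vertex -3.706 -2.756 2.522
vertex -4.157 -1.328 3.85
vertex -4.702 -1.478 2.883
endloop
endfacet
facet normal -0.486 -0.135 -0.864
outer loop
vertex -4.702 -1.478 2.883
vertex -2.683 -1.752 1.79
vertex -3.706 -2.756 2.522
endloop
endfacet
facet normal 0.486 0.134 0.864
outer loop
vertex -3.162 -2.606 3.489
vertex -3.134 -0.324 3.118
vertex -4.157 -1.328 3.85
endloop
endfacet
facet normal 0.599 -0.770 -0.218
outer loop
vertex -2.138 -1.602 2.757
vertex -3.162 -2.606 3.489
vertex -2.683 -1.752 1.79
endloop
endfacet
facet normal 0.486 0.134 0.864
outer loop
vertex -2.138 -1.602 2.757
vertex -3.134 -0.324 3.118
vertex -3.162 -2.606 3.489
endloop
endfacet
facet normal -0.599 0.770 0.218
outer loop
vertex -4.157 -1.328 3.85
vertex -3.134 -0.324 3.118
vertex -4.702 -1.478 2.883
endloop
endfacet
facet normal -0.486 -0.134 -0.864
outer loop
vertex -3.678 -0.474 2.151
vertex -2.683 -1.752 1.79
vertex -4.702 -1.478 2.883
endloop
endfacet
facet normal -0.599 0.770 0.218
outer loop
vertex -4.702 -1.478 2.883
vertex -3.134 -0.324 3.118
vertex -3.678 -0.474 2.151
endloop
endfacet
facet normal 0.636 0.624 -0.455
outer loop
vertex -3.678 -0.474 2.151
vertex -2.138 -1.602 2.757
vertex -2.683 -1.752 1.79
endloop
endfacet
facet normal 0.636 0.624 -0.454
outer loop
vertex -3.134 -0.324 3.118
vertex -2.138 -1.602 2.757
vertex -3.678 -0.474 2.151
endloop
endfacet

endsolid
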